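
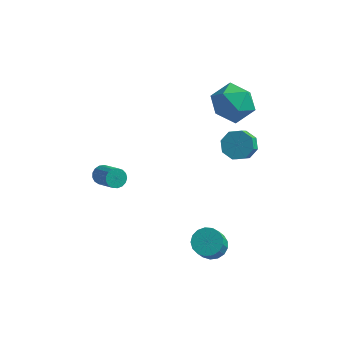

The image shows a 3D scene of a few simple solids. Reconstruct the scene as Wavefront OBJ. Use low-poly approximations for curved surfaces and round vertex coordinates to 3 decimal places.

v 3.157 -2.382 -4.21
v 3.6 -2.932 -4.541
v 3.546 -3.648 -3.421
v 3.103 -3.098 -3.09
v 3.847 -2.702 -4.381
v 3.793 -3.418 -3.262
v 3.936 -2.399 -4.183
v 3.883 -3.115 -3.064
v 3.847 -2.091 -3.991
v 3.793 -2.808 -2.871
v 3.599 -1.851 -3.849
v 3.546 -2.567 -2.729
v 3.25 -1.732 -3.789
v 3.197 -2.448 -2.67
v 2.88 -1.762 -3.826
v 2.827 -2.478 -2.707
v 2.573 -1.934 -3.951
v 2.52 -2.65 -2.831
v 2.4 -2.208 -4.135
v 2.346 -2.925 -3.016
v 2.4 -2.523 -4.336
v 2.347 -3.239 -3.217
v 2.574 -2.805 -4.508
v 2.52 -3.521 -3.389
v 2.881 -2.99 -4.612
v 2.827 -3.707 -3.493
v 3.251 -3.036 -4.624
v 3.197 -3.752 -3.504
v 3.193 2.936 -1.607
v 3.733 2.46 -2.039
v 3.688 1.708 -1.265
v 3.147 2.184 -0.833
v 4.029 2.861 -1.632
v 3.984 2.108 -0.858
v 3.834 3.305 -1.21
v 3.789 2.553 -0.437
v 3.264 3.534 -1.021
v 3.219 2.781 -0.247
v 2.652 3.412 -1.175
v 2.607 2.66 -0.401
v 2.356 3.012 -1.582
v 2.311 2.259 -0.808
v 2.551 2.567 -2.003
v 2.506 1.815 -1.23
v 3.121 2.339 -2.193
v 3.076 1.586 -1.419
v 1.724 2.436 2.509
v 2.5 3.132 3.102
v 3.2 1.568 1.598
v 3.976 2.264 2.191
v 3.356 1.423 2.778
v 2.444 1.959 3.341
v 3.256 2.741 1.359
v 2.344 3.277 1.922
v 3.446 3.321 2.391
v 3.508 2.506 3.268
v 2.192 2.194 1.432
v 2.254 1.379 2.309
v -1.965 -2.992 0.677
v -1.656 -3.107 0.263
v -0.705 -3.962 1.208
v -1.015 -3.848 1.623
v -1.556 -2.893 0.356
v -0.605 -3.748 1.301
v -1.55 -2.702 0.522
v -0.599 -3.557 1.467
v -1.639 -2.578 0.725
v -0.688 -3.433 1.67
v -1.803 -2.548 0.916
v -0.852 -3.403 1.861
v -2.004 -2.62 1.053
v -1.053 -3.475 1.998
v -2.196 -2.778 1.104
v -1.245 -3.633 2.049
v -2.335 -2.984 1.057
v -1.385 -3.84 2.002
v -2.39 -3.193 0.923
v -1.439 -4.048 1.868
v -2.347 -3.356 0.733
v -1.397 -4.211 1.678
v -2.217 -3.435 0.53
v -1.267 -4.29 1.475
v -2.029 -3.413 0.361
v -1.079 -4.268 1.306
v -1.827 -3.295 0.265
v -0.876 -4.15 1.21
f 2 1 5
f 2 5 3
f 3 5 6
f 3 6 4
f 5 1 7
f 5 7 6
f 6 7 8
f 6 8 4
f 7 1 9
f 7 9 8
f 8 9 10
f 8 10 4
f 9 1 11
f 9 11 10
f 10 11 12
f 10 12 4
f 11 1 13
f 11 13 12
f 12 13 14
f 12 14 4
f 13 1 15
f 13 15 14
f 14 15 16
f 14 16 4
f 15 1 17
f 15 17 16
f 16 17 18
f 16 18 4
f 17 1 19
f 17 19 18
f 18 19 20
f 18 20 4
f 19 1 21
f 19 21 20
f 20 21 22
f 20 22 4
f 21 1 23
f 21 23 22
f 22 23 24
f 22 24 4
f 23 1 25
f 23 25 24
f 24 25 26
f 24 26 4
f 25 1 27
f 25 27 26
f 26 27 28
f 26 28 4
f 27 1 2
f 27 2 28
f 28 2 3
f 28 3 4
f 30 29 33
f 30 33 31
f 31 33 34
f 31 34 32
f 33 29 35
f 33 35 34
f 34 35 36
f 34 36 32
f 35 29 37
f 35 37 36
f 36 37 38
f 36 38 32
f 37 29 39
f 37 39 38
f 38 39 40
f 38 40 32
f 39 29 41
f 39 41 40
f 40 41 42
f 40 42 32
f 41 29 43
f 41 43 42
f 42 43 44
f 42 44 32
f 43 29 45
f 43 45 44
f 44 45 46
f 44 46 32
f 45 29 30
f 45 30 46
f 46 30 31
f 46 31 32
f 47 58 52
f 47 52 48
f 47 48 54
f 47 54 57
f 47 57 58
f 48 52 56
f 52 58 51
f 58 57 49
f 57 54 53
f 54 48 55
f 50 56 51
f 50 51 49
f 50 49 53
f 50 53 55
f 50 55 56
f 51 56 52
f 49 51 58
f 53 49 57
f 55 53 54
f 56 55 48
f 60 59 63
f 60 63 61
f 61 63 64
f 61 64 62
f 63 59 65
f 63 65 64
f 64 65 66
f 64 66 62
f 65 59 67
f 65 67 66
f 66 67 68
f 66 68 62
f 67 59 69
f 67 69 68
f 68 69 70
f 68 70 62
f 69 59 71
f 69 71 70
f 70 71 72
f 70 72 62
f 71 59 73
f 71 73 72
f 72 73 74
f 72 74 62
f 73 59 75
f 73 75 74
f 74 75 76
f 74 76 62
f 75 59 77
f 75 77 76
f 76 77 78
f 76 78 62
f 77 59 79
f 77 79 78
f 78 79 80
f 78 80 62
f 79 59 81
f 79 81 80
f 80 81 82
f 80 82 62
f 81 59 83
f 81 83 82
f 82 83 84
f 82 84 62
f 83 59 85
f 83 85 84
f 84 85 86
f 84 86 62
f 85 59 60
f 85 60 86
f 86 60 61
f 86 61 62



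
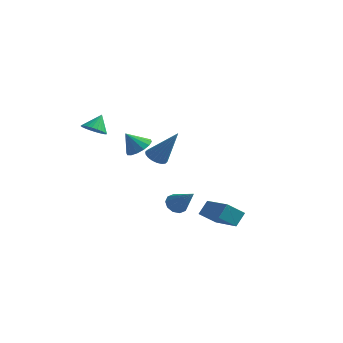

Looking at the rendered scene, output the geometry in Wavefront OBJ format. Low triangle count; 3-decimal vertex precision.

v -0.848 -0.745 -0.642
v -0.488 -0.279 -0.918
v 0.288 -0.555 1.162
v -0.704 -0.131 -0.797
v -0.949 -0.103 -0.646
v -1.174 -0.203 -0.494
v -1.334 -0.411 -0.371
v -1.398 -0.684 -0.302
v -1.353 -0.97 -0.3
v -1.208 -1.211 -0.366
v -0.991 -1.36 -0.487
v -0.746 -1.387 -0.638
v -0.521 -1.287 -0.79
v -0.361 -1.08 -0.913
v -0.297 -0.806 -0.982
v -0.342 -0.521 -0.984
v 3.979 -3.491 -2.695
v 4.15 -2.877 -2.018
v 2.347 -2.371 -3.301
v 2.518 -1.757 -2.624
v 4.642 -2.903 -3.396
v 4.813 -2.289 -2.719
v 3.01 -1.783 -4.002
v 3.181 -1.169 -3.325
v 0.24 -0.624 -3.816
v 0.709 -0.544 -4.259
v 1.48 -1.176 -2.604
v 0.667 -0.199 -4.059
v 0.462 -0.015 -3.766
v 0.172 -0.065 -3.493
v -0.092 -0.328 -3.342
v -0.229 -0.704 -3.373
v -0.187 -1.05 -3.573
v 0.018 -1.233 -3.866
v 0.308 -1.184 -4.14
v 0.572 -0.921 -4.29
v -2.467 0.43 -0.761
v -1.841 0.643 -0.31
v -3.073 0.09 0.241
v -2.075 0.984 -0.336
v -2.414 1.176 -0.476
v -2.767 1.168 -0.692
v -3.04 0.963 -0.927
v -3.159 0.615 -1.117
v -3.092 0.217 -1.212
v -2.858 -0.123 -1.186
v -2.519 -0.316 -1.046
v -2.166 -0.308 -0.83
v -1.893 -0.103 -0.595
v -1.775 0.245 -0.405
v -2.844 -3.56 1.937
v -2.392 -4.009 2.226
v -2.736 -2.92 2.763
v -2.224 -3.851 2.081
v -2.15 -3.647 1.914
v -2.182 -3.431 1.75
v -2.315 -3.234 1.615
v -2.528 -3.087 1.529
v -2.79 -3.011 1.505
v -3.059 -3.019 1.547
v -3.296 -3.11 1.648
v -3.465 -3.269 1.794
v -3.539 -3.472 1.961
v -3.507 -3.688 2.124
v -3.374 -3.885 2.259
v -3.161 -4.033 2.345
v -2.899 -4.108 2.369
v -2.629 -4.1 2.327
f 2 1 4
f 2 4 3
f 4 1 5
f 4 5 3
f 5 1 6
f 5 6 3
f 6 1 7
f 6 7 3
f 7 1 8
f 7 8 3
f 8 1 9
f 8 9 3
f 9 1 10
f 9 10 3
f 10 1 11
f 10 11 3
f 11 1 12
f 11 12 3
f 12 1 13
f 12 13 3
f 13 1 14
f 13 14 3
f 14 1 15
f 14 15 3
f 15 1 16
f 15 16 3
f 16 1 2
f 16 2 3
f 18 20 17
f 21 18 17
f 17 20 19
f 19 21 17
f 18 24 20
f 22 18 21
f 22 24 18
f 20 24 19
f 23 21 19
f 19 24 23
f 23 22 21
f 24 22 23
f 26 25 28
f 26 28 27
f 28 25 29
f 28 29 27
f 29 25 30
f 29 30 27
f 30 25 31
f 30 31 27
f 31 25 32
f 31 32 27
f 32 25 33
f 32 33 27
f 33 25 34
f 33 34 27
f 34 25 35
f 34 35 27
f 35 25 36
f 35 36 27
f 36 25 26
f 36 26 27
f 38 37 40
f 38 40 39
f 40 37 41
f 40 41 39
f 41 37 42
f 41 42 39
f 42 37 43
f 42 43 39
f 43 37 44
f 43 44 39
f 44 37 45
f 44 45 39
f 45 37 46
f 45 46 39
f 46 37 47
f 46 47 39
f 47 37 48
f 47 48 39
f 48 37 49
f 48 49 39
f 49 37 50
f 49 50 39
f 50 37 38
f 50 38 39
f 52 51 54
f 52 54 53
f 54 51 55
f 54 55 53
f 55 51 56
f 55 56 53
f 56 51 57
f 56 57 53
f 57 51 58
f 57 58 53
f 58 51 59
f 58 59 53
f 59 51 60
f 59 60 53
f 60 51 61
f 60 61 53
f 61 51 62
f 61 62 53
f 62 51 63
f 62 63 53
f 63 51 64
f 63 64 53
f 64 51 65
f 64 65 53
f 65 51 66
f 65 66 53
f 66 51 67
f 66 67 53
f 67 51 68
f 67 68 53
f 68 51 52
f 68 52 53



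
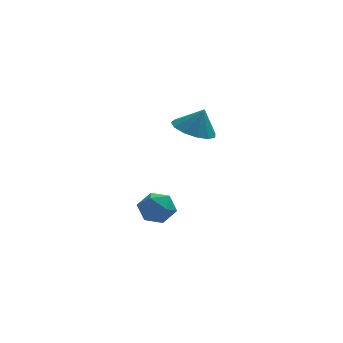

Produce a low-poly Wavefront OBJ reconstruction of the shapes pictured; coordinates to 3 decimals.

v -4.287 0.799 -3.583
v -3.792 1.443 -4.027
v -3.068 -0.063 -3.473
v -2.573 0.581 -3.917
v -2.885 0.745 -3.061
v -3.638 1.278 -3.129
v -3.222 0.102 -4.371
v -3.975 0.635 -4.439
v -3.133 1.012 -4.513
v -2.925 1.41 -3.704
v -3.935 -0.03 -3.796
v -3.727 0.368 -2.987
v -1.966 -0.359 1.423
v -1.106 -0.758 1.073
v -1.514 -0.381 2.557
v -1.039 -0.193 1.057
v -1.266 0.319 1.158
v -1.716 0.616 1.342
v -2.244 0.603 1.553
v -2.685 0.284 1.722
v -2.896 -0.238 1.797
v -2.813 -0.8 1.753
v -2.46 -1.221 1.604
v -1.951 -1.369 1.398
v -1.446 -1.196 1.2
f 1 12 6
f 1 6 2
f 1 2 8
f 1 8 11
f 1 11 12
f 2 6 10
f 6 12 5
f 12 11 3
f 11 8 7
f 8 2 9
f 4 10 5
f 4 5 3
f 4 3 7
f 4 7 9
f 4 9 10
f 5 10 6
f 3 5 12
f 7 3 11
f 9 7 8
f 10 9 2
f 14 13 16
f 14 16 15
f 16 13 17
f 16 17 15
f 17 13 18
f 17 18 15
f 18 13 19
f 18 19 15
f 19 13 20
f 19 20 15
f 20 13 21
f 20 21 15
f 21 13 22
f 21 22 15
f 22 13 23
f 22 23 15
f 23 13 24
f 23 24 15
f 24 13 25
f 24 25 15
f 25 13 14
f 25 14 15



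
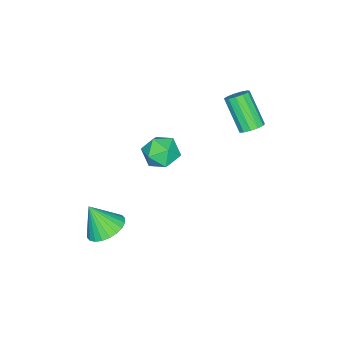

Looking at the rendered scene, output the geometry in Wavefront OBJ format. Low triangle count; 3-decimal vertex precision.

v -2.741 3.398 1.101
v -2.111 3.297 1.268
v -2.708 2.142 2.826
v -3.339 2.242 2.659
v -2.221 3.602 1.451
v -2.818 2.446 3.01
v -2.496 3.841 1.523
v -3.093 2.686 3.082
v -2.849 3.94 1.461
v -3.446 2.784 3.02
v -3.168 3.867 1.285
v -3.765 2.711 2.843
v -3.351 3.644 1.05
v -3.949 2.489 2.608
v -3.341 3.344 0.831
v -3.939 2.188 2.39
v -3.141 3.06 0.698
v -3.738 1.905 2.256
v -2.813 2.884 0.692
v -3.411 1.729 2.251
v -2.463 2.871 0.817
v -3.06 1.715 2.375
v -2.201 3.025 1.031
v -2.798 1.869 2.59
v 3.005 -1.395 -4.163
v 4.06 -1.367 -4.267
v 3.175 -2.225 -2.677
v 3.99 -1.015 -4.062
v 3.77 -0.72 -3.873
v 3.434 -0.529 -3.727
v 3.032 -0.469 -3.648
v 2.627 -0.55 -3.647
v 2.279 -0.759 -3.724
v 2.042 -1.066 -3.869
v 1.951 -1.422 -4.058
v 2.021 -1.774 -4.263
v 2.241 -2.069 -4.453
v 2.577 -2.261 -4.598
v 2.978 -2.321 -4.677
v 3.384 -2.24 -4.678
v 3.732 -2.03 -4.601
v 3.969 -1.724 -4.456
v 0.733 1.025 2.199
v 1.107 1.659 1.508
v 1.653 -0.179 1.592
v 2.027 0.455 0.901
v 2.267 0.571 1.875
v 1.698 1.315 2.25
v 1.062 0.165 0.85
v 0.493 0.909 1.225
v 1.31 1.127 0.674
v 2.055 1.378 1.307
v 0.705 0.102 1.793
v 1.45 0.353 2.426
f 2 1 5
f 2 5 3
f 3 5 6
f 3 6 4
f 5 1 7
f 5 7 6
f 6 7 8
f 6 8 4
f 7 1 9
f 7 9 8
f 8 9 10
f 8 10 4
f 9 1 11
f 9 11 10
f 10 11 12
f 10 12 4
f 11 1 13
f 11 13 12
f 12 13 14
f 12 14 4
f 13 1 15
f 13 15 14
f 14 15 16
f 14 16 4
f 15 1 17
f 15 17 16
f 16 17 18
f 16 18 4
f 17 1 19
f 17 19 18
f 18 19 20
f 18 20 4
f 19 1 21
f 19 21 20
f 20 21 22
f 20 22 4
f 21 1 23
f 21 23 22
f 22 23 24
f 22 24 4
f 23 1 2
f 23 2 24
f 24 2 3
f 24 3 4
f 26 25 28
f 26 28 27
f 28 25 29
f 28 29 27
f 29 25 30
f 29 30 27
f 30 25 31
f 30 31 27
f 31 25 32
f 31 32 27
f 32 25 33
f 32 33 27
f 33 25 34
f 33 34 27
f 34 25 35
f 34 35 27
f 35 25 36
f 35 36 27
f 36 25 37
f 36 37 27
f 37 25 38
f 37 38 27
f 38 25 39
f 38 39 27
f 39 25 40
f 39 40 27
f 40 25 41
f 40 41 27
f 41 25 42
f 41 42 27
f 42 25 26
f 42 26 27
f 43 54 48
f 43 48 44
f 43 44 50
f 43 50 53
f 43 53 54
f 44 48 52
f 48 54 47
f 54 53 45
f 53 50 49
f 50 44 51
f 46 52 47
f 46 47 45
f 46 45 49
f 46 49 51
f 46 51 52
f 47 52 48
f 45 47 54
f 49 45 53
f 51 49 50
f 52 51 44



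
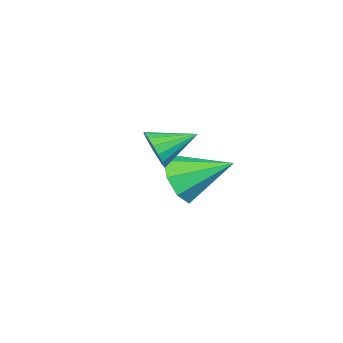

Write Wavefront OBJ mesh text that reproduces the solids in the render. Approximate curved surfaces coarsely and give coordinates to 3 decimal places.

v -1.133 -1.777 -1.728
v -0.752 -2.141 -0.82
v -1.687 -0.123 -0.832
v -0.204 -1.729 -1.24
v -0.201 -1.346 -1.946
v -0.743 -1.214 -2.524
v -1.514 -1.412 -2.636
v -2.061 -1.824 -2.216
v -2.065 -2.207 -1.509
v -1.523 -2.339 -0.931
v 2.558 -0.536 1.392
v 2.932 -0.519 2.041
v 1.622 0.416 1.908
v 3.087 -0.261 1.846
v 3.121 -0.066 1.547
v 3.026 0.022 1.212
v 2.823 -0.018 0.919
v 2.56 -0.176 0.734
v 2.296 -0.417 0.699
v 2.092 -0.685 0.824
v 1.994 -0.919 1.078
v 2.026 -1.065 1.405
v 2.18 -1.089 1.728
v 2.42 -0.987 1.975
v 2.691 -0.781 2.088
f 2 1 4
f 2 4 3
f 4 1 5
f 4 5 3
f 5 1 6
f 5 6 3
f 6 1 7
f 6 7 3
f 7 1 8
f 7 8 3
f 8 1 9
f 8 9 3
f 9 1 10
f 9 10 3
f 10 1 2
f 10 2 3
f 12 11 14
f 12 14 13
f 14 11 15
f 14 15 13
f 15 11 16
f 15 16 13
f 16 11 17
f 16 17 13
f 17 11 18
f 17 18 13
f 18 11 19
f 18 19 13
f 19 11 20
f 19 20 13
f 20 11 21
f 20 21 13
f 21 11 22
f 21 22 13
f 22 11 23
f 22 23 13
f 23 11 24
f 23 24 13
f 24 11 25
f 24 25 13
f 25 11 12
f 25 12 13



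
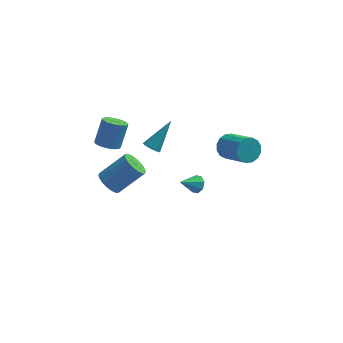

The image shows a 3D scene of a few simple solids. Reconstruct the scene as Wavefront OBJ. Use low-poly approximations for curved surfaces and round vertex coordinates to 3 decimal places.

v -1.599 2.6 1.814
v -1.12 2.339 1.688
v -0.621 3.68 3.286
v -1.155 2.657 1.478
v -1.398 2.949 1.425
v -1.735 3.077 1.555
v -2.008 2.982 1.806
v -2.09 2.709 2.061
v -1.942 2.384 2.201
v -1.633 2.161 2.16
v -1.308 2.143 1.957
v 1.067 0.426 0.855
v 1.284 0.669 1.347
v 0.193 -0.146 1.525
v 0.968 0.925 1.153
v 0.709 0.889 0.784
v 0.66 0.582 0.458
v 0.85 0.182 0.364
v 1.166 -0.074 0.558
v 1.425 -0.038 0.927
v 1.474 0.269 1.253
v 2.565 3.644 1.322
v 3.055 3.651 0.652
v 4.244 2.442 1.508
v 3.755 2.436 2.178
v 3.201 3.971 0.899
v 4.39 2.762 1.756
v 3.177 4.202 1.26
v 4.366 2.993 2.116
v 2.989 4.285 1.638
v 4.178 3.076 2.494
v 2.687 4.196 1.93
v 3.877 2.987 2.787
v 2.353 3.959 2.06
v 3.543 2.75 2.917
v 2.076 3.638 1.992
v 3.265 2.429 2.848
v 1.93 3.318 1.744
v 3.119 2.109 2.601
v 1.954 3.087 1.384
v 3.143 1.878 2.24
v 2.142 3.004 1.006
v 3.331 1.795 1.862
v 2.443 3.093 0.713
v 3.633 1.884 1.57
v 2.777 3.33 0.583
v 3.967 2.121 1.44
v -4.082 2.936 1.547
v -3.679 2.339 1.758
v -3.316 3.087 3.183
v -3.718 3.684 2.973
v -3.428 2.569 1.573
v -3.065 3.318 2.998
v -3.351 2.898 1.381
v -2.988 3.646 2.806
v -3.47 3.237 1.234
v -3.107 3.985 2.659
v -3.753 3.495 1.17
v -3.39 4.243 2.595
v -4.124 3.603 1.208
v -3.761 4.351 2.633
v -4.484 3.533 1.337
v -4.121 4.281 2.762
v -4.735 3.302 1.522
v -4.372 4.051 2.947
v -4.812 2.974 1.714
v -4.449 3.722 3.139
v -4.693 2.635 1.861
v -4.33 3.383 3.286
v -4.41 2.377 1.925
v -4.047 3.125 3.35
v -4.039 2.269 1.887
v -3.676 3.017 3.312
v -3.981 2.373 -1.375
v -3.489 2.622 -2.009
v -2.067 3.196 -0.679
v -2.559 2.947 -0.045
v -3.687 2.93 -1.93
v -2.264 3.503 -0.601
v -3.942 3.127 -1.742
v -2.519 3.701 -0.413
v -4.205 3.176 -1.481
v -2.783 3.749 -0.152
v -4.424 3.065 -1.199
v -3.001 3.639 0.13
v -4.556 2.817 -0.952
v -3.133 3.391 0.377
v -4.573 2.482 -0.788
v -3.15 3.055 0.541
v -4.473 2.124 -0.741
v -3.051 2.698 0.589
v -4.276 1.817 -0.819
v -2.853 2.39 0.51
v -4.021 1.619 -1.007
v -2.598 2.193 0.322
v -3.757 1.571 -1.268
v -2.335 2.144 0.061
v -3.539 1.681 -1.55
v -2.116 2.255 -0.221
v -3.407 1.929 -1.797
v -1.984 2.503 -0.468
v -3.39 2.265 -1.961
v -1.967 2.838 -0.632
f 2 1 4
f 2 4 3
f 4 1 5
f 4 5 3
f 5 1 6
f 5 6 3
f 6 1 7
f 6 7 3
f 7 1 8
f 7 8 3
f 8 1 9
f 8 9 3
f 9 1 10
f 9 10 3
f 10 1 11
f 10 11 3
f 11 1 2
f 11 2 3
f 13 12 15
f 13 15 14
f 15 12 16
f 15 16 14
f 16 12 17
f 16 17 14
f 17 12 18
f 17 18 14
f 18 12 19
f 18 19 14
f 19 12 20
f 19 20 14
f 20 12 21
f 20 21 14
f 21 12 13
f 21 13 14
f 23 22 26
f 23 26 24
f 24 26 27
f 24 27 25
f 26 22 28
f 26 28 27
f 27 28 29
f 27 29 25
f 28 22 30
f 28 30 29
f 29 30 31
f 29 31 25
f 30 22 32
f 30 32 31
f 31 32 33
f 31 33 25
f 32 22 34
f 32 34 33
f 33 34 35
f 33 35 25
f 34 22 36
f 34 36 35
f 35 36 37
f 35 37 25
f 36 22 38
f 36 38 37
f 37 38 39
f 37 39 25
f 38 22 40
f 38 40 39
f 39 40 41
f 39 41 25
f 40 22 42
f 40 42 41
f 41 42 43
f 41 43 25
f 42 22 44
f 42 44 43
f 43 44 45
f 43 45 25
f 44 22 46
f 44 46 45
f 45 46 47
f 45 47 25
f 46 22 23
f 46 23 47
f 47 23 24
f 47 24 25
f 49 48 52
f 49 52 50
f 50 52 53
f 50 53 51
f 52 48 54
f 52 54 53
f 53 54 55
f 53 55 51
f 54 48 56
f 54 56 55
f 55 56 57
f 55 57 51
f 56 48 58
f 56 58 57
f 57 58 59
f 57 59 51
f 58 48 60
f 58 60 59
f 59 60 61
f 59 61 51
f 60 48 62
f 60 62 61
f 61 62 63
f 61 63 51
f 62 48 64
f 62 64 63
f 63 64 65
f 63 65 51
f 64 48 66
f 64 66 65
f 65 66 67
f 65 67 51
f 66 48 68
f 66 68 67
f 67 68 69
f 67 69 51
f 68 48 70
f 68 70 69
f 69 70 71
f 69 71 51
f 70 48 72
f 70 72 71
f 71 72 73
f 71 73 51
f 72 48 49
f 72 49 73
f 73 49 50
f 73 50 51
f 75 74 78
f 75 78 76
f 76 78 79
f 76 79 77
f 78 74 80
f 78 80 79
f 79 80 81
f 79 81 77
f 80 74 82
f 80 82 81
f 81 82 83
f 81 83 77
f 82 74 84
f 82 84 83
f 83 84 85
f 83 85 77
f 84 74 86
f 84 86 85
f 85 86 87
f 85 87 77
f 86 74 88
f 86 88 87
f 87 88 89
f 87 89 77
f 88 74 90
f 88 90 89
f 89 90 91
f 89 91 77
f 90 74 92
f 90 92 91
f 91 92 93
f 91 93 77
f 92 74 94
f 92 94 93
f 93 94 95
f 93 95 77
f 94 74 96
f 94 96 95
f 95 96 97
f 95 97 77
f 96 74 98
f 96 98 97
f 97 98 99
f 97 99 77
f 98 74 100
f 98 100 99
f 99 100 101
f 99 101 77
f 100 74 102
f 100 102 101
f 101 102 103
f 101 103 77
f 102 74 75
f 102 75 103
f 103 75 76
f 103 76 77



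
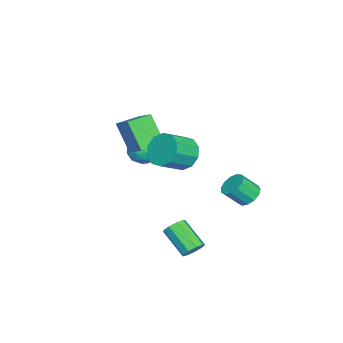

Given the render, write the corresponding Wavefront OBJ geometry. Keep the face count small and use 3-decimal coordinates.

v -3.07 2.24 -2.85
v -2.465 2.015 -3.306
v -2.045 1.196 -2.346
v -2.65 1.42 -1.89
v -2.321 2.365 -3.07
v -1.902 1.545 -2.11
v -2.416 2.675 -2.765
v -1.996 1.855 -1.805
v -2.718 2.846 -2.486
v -2.298 2.027 -1.526
v -3.131 2.825 -2.323
v -2.712 2.006 -1.363
v -3.526 2.618 -2.328
v -3.106 1.799 -1.368
v -3.775 2.291 -2.498
v -3.355 1.472 -1.538
v -3.801 1.948 -2.78
v -3.381 1.129 -1.82
v -3.594 1.697 -3.084
v -3.175 0.878 -2.124
v -3.221 1.618 -3.314
v -2.802 0.799 -2.354
v -2.8 1.737 -3.397
v -2.381 0.918 -2.437
v 0.561 -1.902 2.319
v 0.014 -2.766 3.92
v 2 -0.829 3.389
v 1.453 -1.693 4.991
v 1.407 -2.827 2.109
v 0.86 -3.691 3.711
v 2.846 -1.754 3.18
v 2.299 -2.618 4.781
v 4.004 1.212 -2.729
v 4.577 1.117 -2.436
v 3.829 -0.086 -1.359
v 3.256 0.008 -1.651
v 4.352 1.441 -2.23
v 3.604 0.238 -1.153
v 3.965 1.658 -2.258
v 3.217 0.455 -1.18
v 3.596 1.665 -2.505
v 2.848 0.462 -1.428
v 3.418 1.461 -2.858
v 2.669 0.258 -1.78
v 3.514 1.139 -3.15
v 2.766 -0.064 -2.072
v 3.84 0.852 -3.245
v 3.091 -0.351 -2.167
v 4.242 0.733 -3.098
v 3.494 -0.47 -2.021
v 4.533 0.838 -2.779
v 3.785 -0.366 -1.701
v -3.684 -3.211 0.072
v -3.203 -2.619 -0.488
v -2.517 -4.201 0.028
v -2.036 -3.609 -0.532
v -2.193 -3.382 0.374
v -2.914 -2.77 0.4
v -2.806 -4.05 -0.86
v -3.527 -3.438 -0.834
v -2.66 -3.138 -1.064
v -2.281 -2.725 -0.302
v -3.439 -4.095 -0.158
v -3.06 -3.682 0.604
v -3.546 -2.828 -0.205
v -2.174 -3.992 -0.255
v -2.266 -3.858 0.277
v -1.983 -3.51 -0.052
v -3.376 -2.917 0.318
v -3.093 -2.569 -0.011
v -2.5 -3.017 0.495
v -2.627 -4.251 -0.449
v -2.344 -3.903 -0.778
v -3.737 -3.31 -0.408
v -3.454 -2.962 -0.737
v -3.22 -3.803 -0.955
v -2.944 -2.785 -0.872
v -2.258 -3.367 -0.898
v -2.71 -3.626 -1.091
v -3.134 -3.267 -1.075
v -2.721 -2.542 -0.424
v -2.035 -3.124 -0.449
v -2.128 -2.99 0.083
v -2.552 -2.631 0.098
v -2.402 -2.847 -0.762
v -3.685 -3.696 -0.011
v -2.999 -4.278 -0.036
v -3.168 -4.189 -0.558
v -3.592 -3.83 -0.543
v -3.462 -3.453 0.438
v -2.776 -4.035 0.412
v -2.586 -3.553 0.615
v -3.01 -3.194 0.631
v -3.318 -3.973 0.302
v 2.267 0.214 2.971
v 2.588 -0.191 2.092
v 3.673 -0.979 2.849
v 3.353 -0.574 3.729
v 2.908 0.343 2.188
v 3.993 -0.445 2.946
v 2.984 0.828 2.584
v 4.069 0.04 3.341
v 2.786 1.078 3.127
v 3.871 0.291 3.885
v 2.39 0.998 3.611
v 3.475 0.211 4.369
v 1.947 0.619 3.851
v 3.032 -0.169 4.608
v 1.627 0.085 3.754
v 2.712 -0.703 4.512
v 1.551 -0.4 3.359
v 2.636 -1.188 4.116
v 1.749 -0.651 2.815
v 2.834 -1.438 3.573
v 2.145 -0.571 2.331
v 3.23 -1.358 3.089
f 2 1 5
f 2 5 3
f 3 5 6
f 3 6 4
f 5 1 7
f 5 7 6
f 6 7 8
f 6 8 4
f 7 1 9
f 7 9 8
f 8 9 10
f 8 10 4
f 9 1 11
f 9 11 10
f 10 11 12
f 10 12 4
f 11 1 13
f 11 13 12
f 12 13 14
f 12 14 4
f 13 1 15
f 13 15 14
f 14 15 16
f 14 16 4
f 15 1 17
f 15 17 16
f 16 17 18
f 16 18 4
f 17 1 19
f 17 19 18
f 18 19 20
f 18 20 4
f 19 1 21
f 19 21 20
f 20 21 22
f 20 22 4
f 21 1 23
f 21 23 22
f 22 23 24
f 22 24 4
f 23 1 2
f 23 2 24
f 24 2 3
f 24 3 4
f 26 28 25
f 29 26 25
f 25 28 27
f 27 29 25
f 26 32 28
f 30 26 29
f 30 32 26
f 28 32 27
f 31 29 27
f 27 32 31
f 31 30 29
f 32 30 31
f 34 33 37
f 34 37 35
f 35 37 38
f 35 38 36
f 37 33 39
f 37 39 38
f 38 39 40
f 38 40 36
f 39 33 41
f 39 41 40
f 40 41 42
f 40 42 36
f 41 33 43
f 41 43 42
f 42 43 44
f 42 44 36
f 43 33 45
f 43 45 44
f 44 45 46
f 44 46 36
f 45 33 47
f 45 47 46
f 46 47 48
f 46 48 36
f 47 33 49
f 47 49 48
f 48 49 50
f 48 50 36
f 49 33 51
f 49 51 50
f 50 51 52
f 50 52 36
f 51 33 34
f 51 34 52
f 52 34 35
f 52 35 36
f 53 90 69
f 90 64 93
f 69 93 58
f 90 93 69
f 53 69 65
f 69 58 70
f 65 70 54
f 69 70 65
f 53 65 74
f 65 54 75
f 74 75 60
f 65 75 74
f 53 74 86
f 74 60 89
f 86 89 63
f 74 89 86
f 53 86 90
f 86 63 94
f 90 94 64
f 86 94 90
f 54 70 81
f 70 58 84
f 81 84 62
f 70 84 81
f 58 93 71
f 93 64 92
f 71 92 57
f 93 92 71
f 64 94 91
f 94 63 87
f 91 87 55
f 94 87 91
f 63 89 88
f 89 60 76
f 88 76 59
f 89 76 88
f 60 75 80
f 75 54 77
f 80 77 61
f 75 77 80
f 56 82 68
f 82 62 83
f 68 83 57
f 82 83 68
f 56 68 66
f 68 57 67
f 66 67 55
f 68 67 66
f 56 66 73
f 66 55 72
f 73 72 59
f 66 72 73
f 56 73 78
f 73 59 79
f 78 79 61
f 73 79 78
f 56 78 82
f 78 61 85
f 82 85 62
f 78 85 82
f 57 83 71
f 83 62 84
f 71 84 58
f 83 84 71
f 55 67 91
f 67 57 92
f 91 92 64
f 67 92 91
f 59 72 88
f 72 55 87
f 88 87 63
f 72 87 88
f 61 79 80
f 79 59 76
f 80 76 60
f 79 76 80
f 62 85 81
f 85 61 77
f 81 77 54
f 85 77 81
f 96 95 99
f 96 99 97
f 97 99 100
f 97 100 98
f 99 95 101
f 99 101 100
f 100 101 102
f 100 102 98
f 101 95 103
f 101 103 102
f 102 103 104
f 102 104 98
f 103 95 105
f 103 105 104
f 104 105 106
f 104 106 98
f 105 95 107
f 105 107 106
f 106 107 108
f 106 108 98
f 107 95 109
f 107 109 108
f 108 109 110
f 108 110 98
f 109 95 111
f 109 111 110
f 110 111 112
f 110 112 98
f 111 95 113
f 111 113 112
f 112 113 114
f 112 114 98
f 113 95 115
f 113 115 114
f 114 115 116
f 114 116 98
f 115 95 96
f 115 96 116
f 116 96 97
f 116 97 98



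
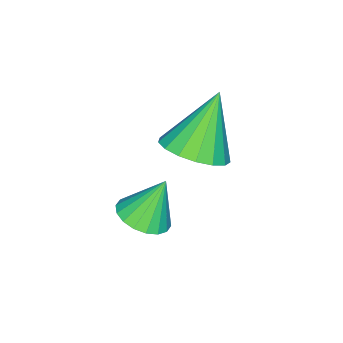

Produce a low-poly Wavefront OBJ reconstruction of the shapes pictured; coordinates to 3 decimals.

v 0.791 -1.369 1.946
v 1.525 -1.769 2.458
v -0.311 -1.331 3.554
v 1.599 -1.308 2.498
v 1.488 -0.86 2.412
v 1.217 -0.529 2.219
v 0.849 -0.391 1.963
v 0.468 -0.476 1.703
v 0.161 -0.766 1.5
v -0.002 -1.194 1.398
v 0.017 -1.662 1.422
v 0.213 -2.063 1.566
v 0.542 -2.305 1.797
v 0.928 -2.332 2.062
v 1.282 -2.139 2.301
v 1.945 -2.165 -0.386
v 2.669 -1.965 -0.144
v 1.415 -1.815 0.906
v 2.545 -1.664 -0.276
v 2.302 -1.462 -0.431
v 1.988 -1.4 -0.576
v 1.666 -1.489 -0.684
v 1.398 -1.712 -0.733
v 1.239 -2.025 -0.713
v 1.22 -2.366 -0.629
v 1.344 -2.667 -0.496
v 1.588 -2.868 -0.342
v 1.901 -2.931 -0.196
v 2.224 -2.842 -0.089
v 2.491 -2.618 -0.04
v 2.65 -2.305 -0.059
f 2 1 4
f 2 4 3
f 4 1 5
f 4 5 3
f 5 1 6
f 5 6 3
f 6 1 7
f 6 7 3
f 7 1 8
f 7 8 3
f 8 1 9
f 8 9 3
f 9 1 10
f 9 10 3
f 10 1 11
f 10 11 3
f 11 1 12
f 11 12 3
f 12 1 13
f 12 13 3
f 13 1 14
f 13 14 3
f 14 1 15
f 14 15 3
f 15 1 2
f 15 2 3
f 17 16 19
f 17 19 18
f 19 16 20
f 19 20 18
f 20 16 21
f 20 21 18
f 21 16 22
f 21 22 18
f 22 16 23
f 22 23 18
f 23 16 24
f 23 24 18
f 24 16 25
f 24 25 18
f 25 16 26
f 25 26 18
f 26 16 27
f 26 27 18
f 27 16 28
f 27 28 18
f 28 16 29
f 28 29 18
f 29 16 30
f 29 30 18
f 30 16 31
f 30 31 18
f 31 16 17
f 31 17 18



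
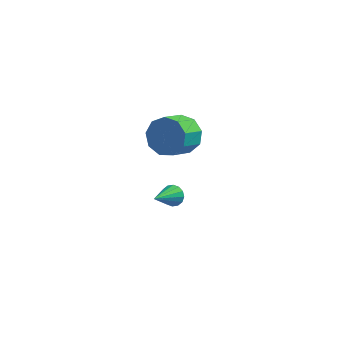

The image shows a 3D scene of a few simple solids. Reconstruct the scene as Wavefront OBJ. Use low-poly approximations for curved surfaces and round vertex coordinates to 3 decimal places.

v -0.229 0.2 -1.654
v 0.12 -0.089 -2.017
v -0.591 -1.18 -0.906
v 0.295 -0.01 -1.786
v 0.331 0.125 -1.521
v 0.216 0.28 -1.29
v -0.018 0.413 -1.158
v -0.308 0.489 -1.158
v -0.578 0.488 -1.291
v -0.753 0.409 -1.521
v -0.788 0.274 -1.787
v -0.674 0.119 -2.017
v -0.44 -0.014 -2.15
v -0.149 -0.09 -2.15
v 0.638 -1.004 3.6
v 1.167 -1.507 2.917
v 0.831 -2.62 3.477
v 0.302 -2.116 4.16
v 1.562 -1.356 3.454
v 1.226 -2.469 4.014
v 1.525 -1.04 4.06
v 1.189 -2.153 4.62
v 1.073 -0.707 4.45
v 0.737 -1.819 5.01
v 0.417 -0.513 4.443
v 0.081 -1.625 5.003
v -0.135 -0.548 4.041
v -0.471 -1.661 4.601
v -0.326 -0.797 3.433
v -0.662 -1.909 3.993
v -0.066 -1.142 2.903
v -0.402 -2.255 3.463
v 0.524 -1.423 2.699
v 0.188 -2.535 3.259
f 2 1 4
f 2 4 3
f 4 1 5
f 4 5 3
f 5 1 6
f 5 6 3
f 6 1 7
f 6 7 3
f 7 1 8
f 7 8 3
f 8 1 9
f 8 9 3
f 9 1 10
f 9 10 3
f 10 1 11
f 10 11 3
f 11 1 12
f 11 12 3
f 12 1 13
f 12 13 3
f 13 1 14
f 13 14 3
f 14 1 2
f 14 2 3
f 16 15 19
f 16 19 17
f 17 19 20
f 17 20 18
f 19 15 21
f 19 21 20
f 20 21 22
f 20 22 18
f 21 15 23
f 21 23 22
f 22 23 24
f 22 24 18
f 23 15 25
f 23 25 24
f 24 25 26
f 24 26 18
f 25 15 27
f 25 27 26
f 26 27 28
f 26 28 18
f 27 15 29
f 27 29 28
f 28 29 30
f 28 30 18
f 29 15 31
f 29 31 30
f 30 31 32
f 30 32 18
f 31 15 33
f 31 33 32
f 32 33 34
f 32 34 18
f 33 15 16
f 33 16 34
f 34 16 17
f 34 17 18



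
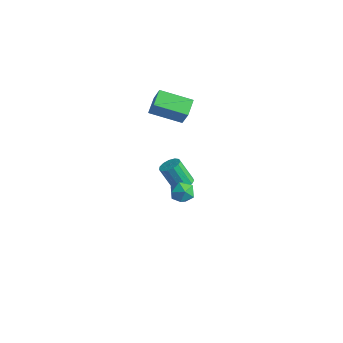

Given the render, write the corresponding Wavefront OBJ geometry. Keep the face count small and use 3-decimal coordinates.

v -3.065 2.143 -0.902
v -4.303 0.976 -0.316
v -3.61 2.935 -0.479
v -4.849 1.767 0.107
v -2.451 2.013 0.133
v -3.69 0.845 0.719
v -2.997 2.804 0.556
v -4.235 1.637 1.142
v 2.241 -2.089 0.22
v 2.715 -1.936 -0.217
v 2.585 -3.104 0.237
v 3.059 -2.951 -0.2
v 3.089 -2.714 0.418
v 2.876 -2.087 0.408
v 2.424 -2.953 -0.388
v 2.211 -2.326 -0.398
v 2.828 -2.47 -0.592
v 3.239 -2.322 -0.094
v 2.061 -2.718 0.114
v 2.472 -2.57 0.612
v -1.736 1.144 -4.264
v -1.406 1.548 -3.989
v -1.994 1.141 -2.682
v -2.324 0.736 -2.956
v -1.691 1.699 -4.07
v -2.278 1.292 -2.763
v -1.99 1.674 -4.213
v -2.578 1.266 -2.905
v -2.209 1.48 -4.371
v -2.796 1.073 -3.064
v -2.277 1.18 -4.496
v -2.865 0.772 -3.189
v -2.174 0.868 -4.547
v -2.762 0.46 -3.239
v -1.932 0.643 -4.508
v -2.52 0.236 -3.2
v -1.628 0.578 -4.391
v -2.215 0.171 -3.084
v -1.358 0.692 -4.234
v -1.945 0.285 -2.927
v -1.208 0.95 -4.087
v -1.796 0.542 -2.779
v -1.226 1.269 -3.995
v -1.814 0.861 -2.688
f 2 4 1
f 5 2 1
f 1 4 3
f 3 5 1
f 2 8 4
f 6 2 5
f 6 8 2
f 4 8 3
f 7 5 3
f 3 8 7
f 7 6 5
f 8 6 7
f 9 20 14
f 9 14 10
f 9 10 16
f 9 16 19
f 9 19 20
f 10 14 18
f 14 20 13
f 20 19 11
f 19 16 15
f 16 10 17
f 12 18 13
f 12 13 11
f 12 11 15
f 12 15 17
f 12 17 18
f 13 18 14
f 11 13 20
f 15 11 19
f 17 15 16
f 18 17 10
f 22 21 25
f 22 25 23
f 23 25 26
f 23 26 24
f 25 21 27
f 25 27 26
f 26 27 28
f 26 28 24
f 27 21 29
f 27 29 28
f 28 29 30
f 28 30 24
f 29 21 31
f 29 31 30
f 30 31 32
f 30 32 24
f 31 21 33
f 31 33 32
f 32 33 34
f 32 34 24
f 33 21 35
f 33 35 34
f 34 35 36
f 34 36 24
f 35 21 37
f 35 37 36
f 36 37 38
f 36 38 24
f 37 21 39
f 37 39 38
f 38 39 40
f 38 40 24
f 39 21 41
f 39 41 40
f 40 41 42
f 40 42 24
f 41 21 43
f 41 43 42
f 42 43 44
f 42 44 24
f 43 21 22
f 43 22 44
f 44 22 23
f 44 23 24



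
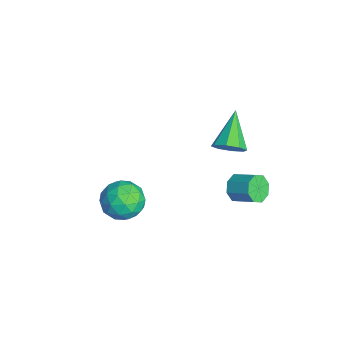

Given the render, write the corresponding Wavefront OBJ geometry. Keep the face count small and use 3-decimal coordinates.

v 2.67 -2.74 -0.274
v 3.204 -2.205 -1.035
v 4.096 -2.755 0.715
v 4.63 -2.22 -0.046
v 3.849 -1.733 0.505
v 2.968 -1.723 -0.106
v 4.332 -3.237 -0.214
v 3.451 -3.227 -0.825
v 4.231 -2.512 -0.998
v 3.932 -1.582 -0.554
v 3.368 -3.378 0.234
v 3.069 -2.448 0.678
v 2.812 -2.471 -0.741
v 4.488 -2.489 0.421
v 4.029 -2.203 0.745
v 4.343 -1.888 0.298
v 2.673 -2.188 -0.195
v 2.987 -1.874 -0.643
v 3.366 -1.596 0.263
v 4.313 -3.086 0.323
v 4.627 -2.772 -0.125
v 2.957 -3.072 -0.618
v 3.271 -2.757 -1.065
v 3.934 -3.364 -0.583
v 3.729 -2.337 -1.167
v 4.567 -2.346 -0.586
v 4.392 -2.943 -0.684
v 3.874 -2.938 -1.043
v 3.554 -1.791 -0.906
v 4.392 -1.8 -0.324
v 3.933 -1.513 -0
v 3.415 -1.508 -0.36
v 4.157 -1.971 -0.884
v 2.908 -3.16 0.004
v 3.746 -3.169 0.586
v 3.885 -3.452 0.04
v 3.367 -3.447 -0.32
v 2.733 -2.614 0.266
v 3.571 -2.623 0.847
v 3.426 -2.022 0.723
v 2.908 -2.017 0.364
v 3.143 -2.989 0.564
v -0.554 3.106 -1.719
v -0.129 2.876 -1.019
v -2.186 3.734 -0.521
v -0.015 3.494 -1.188
v -0.217 3.884 -1.668
v -0.616 3.818 -2.178
v -0.978 3.335 -2.418
v -1.092 2.717 -2.249
v -0.891 2.327 -1.769
v -0.492 2.393 -1.26
v 3.109 2.72 -0.814
v 3.7 2.383 -1.103
v 4.443 3.183 -0.515
v 3.851 3.52 -0.226
v 3.508 2.802 -1.431
v 4.251 3.602 -0.843
v 3.082 3.173 -1.398
v 3.825 3.974 -0.81
v 2.671 3.279 -1.023
v 3.414 4.079 -0.435
v 2.517 3.057 -0.525
v 3.26 3.857 0.063
v 2.709 2.638 -0.197
v 3.452 3.438 0.391
v 3.135 2.266 -0.23
v 3.878 3.067 0.358
v 3.546 2.161 -0.605
v 4.289 2.961 -0.017
f 1 38 17
f 38 12 41
f 17 41 6
f 38 41 17
f 1 17 13
f 17 6 18
f 13 18 2
f 17 18 13
f 1 13 22
f 13 2 23
f 22 23 8
f 13 23 22
f 1 22 34
f 22 8 37
f 34 37 11
f 22 37 34
f 1 34 38
f 34 11 42
f 38 42 12
f 34 42 38
f 2 18 29
f 18 6 32
f 29 32 10
f 18 32 29
f 6 41 19
f 41 12 40
f 19 40 5
f 41 40 19
f 12 42 39
f 42 11 35
f 39 35 3
f 42 35 39
f 11 37 36
f 37 8 24
f 36 24 7
f 37 24 36
f 8 23 28
f 23 2 25
f 28 25 9
f 23 25 28
f 4 30 16
f 30 10 31
f 16 31 5
f 30 31 16
f 4 16 14
f 16 5 15
f 14 15 3
f 16 15 14
f 4 14 21
f 14 3 20
f 21 20 7
f 14 20 21
f 4 21 26
f 21 7 27
f 26 27 9
f 21 27 26
f 4 26 30
f 26 9 33
f 30 33 10
f 26 33 30
f 5 31 19
f 31 10 32
f 19 32 6
f 31 32 19
f 3 15 39
f 15 5 40
f 39 40 12
f 15 40 39
f 7 20 36
f 20 3 35
f 36 35 11
f 20 35 36
f 9 27 28
f 27 7 24
f 28 24 8
f 27 24 28
f 10 33 29
f 33 9 25
f 29 25 2
f 33 25 29
f 44 43 46
f 44 46 45
f 46 43 47
f 46 47 45
f 47 43 48
f 47 48 45
f 48 43 49
f 48 49 45
f 49 43 50
f 49 50 45
f 50 43 51
f 50 51 45
f 51 43 52
f 51 52 45
f 52 43 44
f 52 44 45
f 54 53 57
f 54 57 55
f 55 57 58
f 55 58 56
f 57 53 59
f 57 59 58
f 58 59 60
f 58 60 56
f 59 53 61
f 59 61 60
f 60 61 62
f 60 62 56
f 61 53 63
f 61 63 62
f 62 63 64
f 62 64 56
f 63 53 65
f 63 65 64
f 64 65 66
f 64 66 56
f 65 53 67
f 65 67 66
f 66 67 68
f 66 68 56
f 67 53 69
f 67 69 68
f 68 69 70
f 68 70 56
f 69 53 54
f 69 54 70
f 70 54 55
f 70 55 56



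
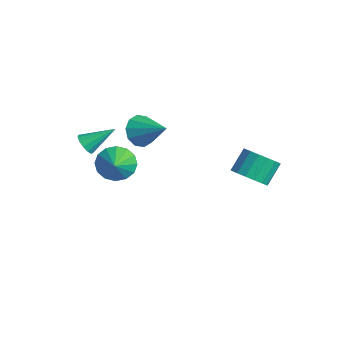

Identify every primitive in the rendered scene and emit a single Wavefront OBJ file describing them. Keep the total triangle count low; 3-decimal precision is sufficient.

v 3.764 2.009 2.532
v 4.628 2.455 2.407
v 4.3 3.376 3.423
v 3.436 2.931 3.548
v 4.342 2.679 2.111
v 4.014 3.601 3.126
v 3.923 2.75 1.911
v 3.595 3.672 2.927
v 3.469 2.652 1.854
v 3.141 3.573 2.869
v 3.081 2.406 1.952
v 2.753 3.327 2.967
v 2.85 2.069 2.183
v 2.522 2.991 3.198
v 2.829 1.719 2.494
v 2.501 2.64 3.509
v 3.022 1.435 2.814
v 2.694 2.356 3.829
v 3.384 1.283 3.069
v 3.056 2.204 4.085
v 3.834 1.297 3.201
v 3.506 2.218 4.217
v 4.268 1.474 3.18
v 3.94 2.396 4.196
v 4.586 1.774 3.011
v 4.258 2.696 4.027
v 4.716 2.128 2.732
v 4.388 3.049 3.748
v -2.451 -1.82 0.915
v -1.789 -1.618 0.112
v -1.709 -2.3 1.405
v -1.736 -1.19 0.45
v -1.874 -0.931 0.914
v -2.167 -0.909 1.377
v -2.536 -1.132 1.717
v -2.882 -1.54 1.842
v -3.112 -2.022 1.718
v -3.165 -2.45 1.379
v -3.027 -2.71 0.916
v -2.734 -2.731 0.453
v -2.366 -2.508 0.113
v -2.02 -2.101 -0.012
v -2.065 -3.676 3.305
v -1.504 -3.658 2.977
v -1.555 -2.284 4.255
v -1.739 -3.446 2.793
v -2.077 -3.306 2.771
v -2.411 -3.285 2.918
v -2.636 -3.387 3.189
v -2.679 -3.581 3.497
v -2.528 -3.805 3.744
v -2.229 -3.988 3.851
v -1.879 -4.072 3.786
v -1.588 -4.03 3.568
v -1.448 -3.876 3.266
v -2.808 -0.217 2.552
v -2.264 -0.321 1.732
v -1.252 0.377 3.508
v -2.486 0.248 1.74
v -2.832 0.64 2.058
v -3.168 0.705 2.565
v -3.367 0.417 3.067
v -3.352 -0.113 3.373
v -3.129 -0.683 3.365
v -2.783 -1.075 3.046
v -2.447 -1.139 2.539
v -2.249 -0.851 2.037
f 2 1 5
f 2 5 3
f 3 5 6
f 3 6 4
f 5 1 7
f 5 7 6
f 6 7 8
f 6 8 4
f 7 1 9
f 7 9 8
f 8 9 10
f 8 10 4
f 9 1 11
f 9 11 10
f 10 11 12
f 10 12 4
f 11 1 13
f 11 13 12
f 12 13 14
f 12 14 4
f 13 1 15
f 13 15 14
f 14 15 16
f 14 16 4
f 15 1 17
f 15 17 16
f 16 17 18
f 16 18 4
f 17 1 19
f 17 19 18
f 18 19 20
f 18 20 4
f 19 1 21
f 19 21 20
f 20 21 22
f 20 22 4
f 21 1 23
f 21 23 22
f 22 23 24
f 22 24 4
f 23 1 25
f 23 25 24
f 24 25 26
f 24 26 4
f 25 1 27
f 25 27 26
f 26 27 28
f 26 28 4
f 27 1 2
f 27 2 28
f 28 2 3
f 28 3 4
f 30 29 32
f 30 32 31
f 32 29 33
f 32 33 31
f 33 29 34
f 33 34 31
f 34 29 35
f 34 35 31
f 35 29 36
f 35 36 31
f 36 29 37
f 36 37 31
f 37 29 38
f 37 38 31
f 38 29 39
f 38 39 31
f 39 29 40
f 39 40 31
f 40 29 41
f 40 41 31
f 41 29 42
f 41 42 31
f 42 29 30
f 42 30 31
f 44 43 46
f 44 46 45
f 46 43 47
f 46 47 45
f 47 43 48
f 47 48 45
f 48 43 49
f 48 49 45
f 49 43 50
f 49 50 45
f 50 43 51
f 50 51 45
f 51 43 52
f 51 52 45
f 52 43 53
f 52 53 45
f 53 43 54
f 53 54 45
f 54 43 55
f 54 55 45
f 55 43 44
f 55 44 45
f 57 56 59
f 57 59 58
f 59 56 60
f 59 60 58
f 60 56 61
f 60 61 58
f 61 56 62
f 61 62 58
f 62 56 63
f 62 63 58
f 63 56 64
f 63 64 58
f 64 56 65
f 64 65 58
f 65 56 66
f 65 66 58
f 66 56 67
f 66 67 58
f 67 56 57
f 67 57 58



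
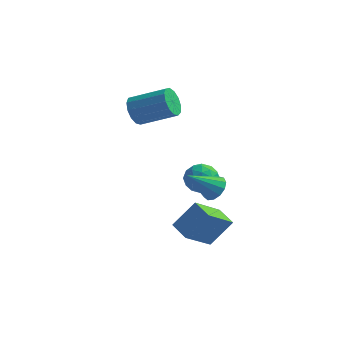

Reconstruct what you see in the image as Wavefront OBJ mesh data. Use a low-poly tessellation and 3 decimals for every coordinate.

v 1.364 -2.659 -2.975
v 0.629 -4.077 -1.754
v 2.249 -1.979 -1.654
v 1.514 -3.397 -0.433
v 2.266 -3.343 -3.227
v 1.531 -4.761 -2.006
v 3.151 -2.663 -1.906
v 2.416 -4.081 -0.685
v 2.351 -3.041 0.524
v 2.958 -3.381 0.83
v 1.269 -3.919 1.696
v 2.9 -3.017 1.049
v 2.668 -2.661 1.101
v 2.335 -2.426 0.97
v 2.007 -2.386 0.698
v 1.788 -2.554 0.37
v 1.748 -2.876 0.091
v 1.899 -3.251 -0.05
v 2.194 -3.559 -0.009
v 2.538 -3.703 0.201
v 2.823 -3.636 0.514
v -2.806 0.068 3.095
v -2.422 -0.232 2.362
v -0.571 0.012 3.232
v -0.954 0.312 3.965
v -2.461 0.259 2.308
v -0.61 0.503 3.178
v -2.61 0.69 2.504
v -0.759 0.934 3.373
v -2.821 0.923 2.887
v -0.969 1.167 3.757
v -3.027 0.885 3.337
v -1.175 1.129 4.206
v -3.163 0.587 3.71
v -1.311 0.831 4.579
v -3.185 0.125 3.887
v -1.334 0.369 4.757
v -3.087 -0.356 3.814
v -1.236 -0.111 4.683
v -2.9 -0.702 3.512
v -1.048 -0.457 4.381
v -2.683 -0.803 3.078
v -0.831 -0.559 3.947
v -2.504 -0.628 2.649
v -0.653 -0.384 3.519
v 0.881 -1.833 1.082
v 1.475 -1.21 0.771
v 1.165 -2.69 -0.091
v 1.759 -2.067 -0.402
v 1.953 -2.547 0.352
v 1.778 -2.018 1.077
v 0.862 -1.882 -0.397
v 0.687 -1.353 0.328
v 1.463 -1.241 -0.143
v 2.137 -1.651 0.32
v 0.503 -2.249 0.36
v 1.177 -2.659 0.823
v 1.153 -1.447 1.03
v 1.487 -2.453 -0.35
v 1.601 -2.736 0.093
v 1.95 -2.369 -0.089
v 1.331 -1.921 1.209
v 1.68 -1.555 1.027
v 1.961 -2.34 0.78
v 0.96 -2.345 -0.347
v 1.309 -1.979 -0.529
v 0.69 -1.531 0.769
v 1.039 -1.164 0.587
v 0.679 -1.56 -0.1
v 1.495 -1.098 0.31
v 1.662 -1.602 -0.38
v 1.135 -1.493 -0.377
v 1.032 -1.182 0.049
v 1.891 -1.34 0.581
v 2.058 -1.843 -0.108
v 2.172 -2.125 0.335
v 2.069 -1.814 0.761
v 1.884 -1.357 0.044
v 0.582 -2.057 0.788
v 0.749 -2.56 0.099
v 0.571 -2.086 -0.081
v 0.468 -1.775 0.345
v 0.978 -2.298 1.06
v 1.145 -2.802 0.37
v 1.608 -2.718 0.631
v 1.505 -2.407 1.057
v 0.756 -2.543 0.636
f 2 4 1
f 5 2 1
f 1 4 3
f 3 5 1
f 2 8 4
f 6 2 5
f 6 8 2
f 4 8 3
f 7 5 3
f 3 8 7
f 7 6 5
f 8 6 7
f 10 9 12
f 10 12 11
f 12 9 13
f 12 13 11
f 13 9 14
f 13 14 11
f 14 9 15
f 14 15 11
f 15 9 16
f 15 16 11
f 16 9 17
f 16 17 11
f 17 9 18
f 17 18 11
f 18 9 19
f 18 19 11
f 19 9 20
f 19 20 11
f 20 9 21
f 20 21 11
f 21 9 10
f 21 10 11
f 23 22 26
f 23 26 24
f 24 26 27
f 24 27 25
f 26 22 28
f 26 28 27
f 27 28 29
f 27 29 25
f 28 22 30
f 28 30 29
f 29 30 31
f 29 31 25
f 30 22 32
f 30 32 31
f 31 32 33
f 31 33 25
f 32 22 34
f 32 34 33
f 33 34 35
f 33 35 25
f 34 22 36
f 34 36 35
f 35 36 37
f 35 37 25
f 36 22 38
f 36 38 37
f 37 38 39
f 37 39 25
f 38 22 40
f 38 40 39
f 39 40 41
f 39 41 25
f 40 22 42
f 40 42 41
f 41 42 43
f 41 43 25
f 42 22 44
f 42 44 43
f 43 44 45
f 43 45 25
f 44 22 23
f 44 23 45
f 45 23 24
f 45 24 25
f 46 83 62
f 83 57 86
f 62 86 51
f 83 86 62
f 46 62 58
f 62 51 63
f 58 63 47
f 62 63 58
f 46 58 67
f 58 47 68
f 67 68 53
f 58 68 67
f 46 67 79
f 67 53 82
f 79 82 56
f 67 82 79
f 46 79 83
f 79 56 87
f 83 87 57
f 79 87 83
f 47 63 74
f 63 51 77
f 74 77 55
f 63 77 74
f 51 86 64
f 86 57 85
f 64 85 50
f 86 85 64
f 57 87 84
f 87 56 80
f 84 80 48
f 87 80 84
f 56 82 81
f 82 53 69
f 81 69 52
f 82 69 81
f 53 68 73
f 68 47 70
f 73 70 54
f 68 70 73
f 49 75 61
f 75 55 76
f 61 76 50
f 75 76 61
f 49 61 59
f 61 50 60
f 59 60 48
f 61 60 59
f 49 59 66
f 59 48 65
f 66 65 52
f 59 65 66
f 49 66 71
f 66 52 72
f 71 72 54
f 66 72 71
f 49 71 75
f 71 54 78
f 75 78 55
f 71 78 75
f 50 76 64
f 76 55 77
f 64 77 51
f 76 77 64
f 48 60 84
f 60 50 85
f 84 85 57
f 60 85 84
f 52 65 81
f 65 48 80
f 81 80 56
f 65 80 81
f 54 72 73
f 72 52 69
f 73 69 53
f 72 69 73
f 55 78 74
f 78 54 70
f 74 70 47
f 78 70 74



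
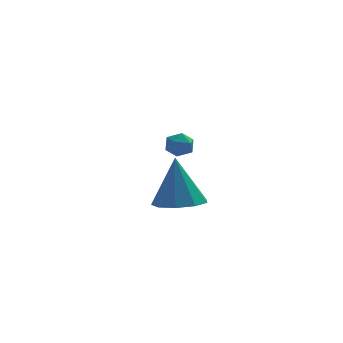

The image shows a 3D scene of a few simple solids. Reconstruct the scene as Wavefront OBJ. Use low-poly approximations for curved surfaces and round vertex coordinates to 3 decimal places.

v 2.976 -2.953 -1.661
v 3.525 -2.057 -1.801
v 2.824 -2.527 0.481
v 2.815 -1.928 -1.877
v 2.181 -2.279 -1.852
v 1.919 -2.946 -1.738
v 2.152 -3.616 -1.588
v 2.771 -3.976 -1.472
v 3.486 -3.858 -1.445
v 3.962 -3.316 -1.519
v 3.978 -2.605 -1.659
v 2.808 2.227 -0.781
v 3.459 2.281 -0.894
v 2.981 1.339 -0.206
v 3.632 1.393 -0.319
v 3.326 1.833 0.071
v 3.219 2.382 -0.285
v 3.221 1.238 -0.815
v 3.114 1.787 -1.171
v 3.714 1.67 -0.915
v 3.779 2.037 -0.367
v 2.661 1.583 -0.733
v 2.726 1.95 -0.185
f 2 1 4
f 2 4 3
f 4 1 5
f 4 5 3
f 5 1 6
f 5 6 3
f 6 1 7
f 6 7 3
f 7 1 8
f 7 8 3
f 8 1 9
f 8 9 3
f 9 1 10
f 9 10 3
f 10 1 11
f 10 11 3
f 11 1 2
f 11 2 3
f 12 23 17
f 12 17 13
f 12 13 19
f 12 19 22
f 12 22 23
f 13 17 21
f 17 23 16
f 23 22 14
f 22 19 18
f 19 13 20
f 15 21 16
f 15 16 14
f 15 14 18
f 15 18 20
f 15 20 21
f 16 21 17
f 14 16 23
f 18 14 22
f 20 18 19
f 21 20 13



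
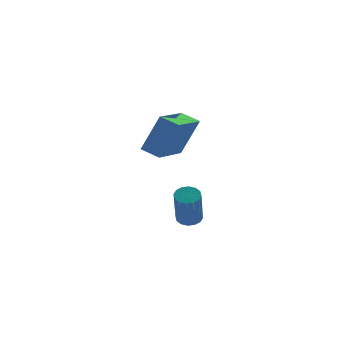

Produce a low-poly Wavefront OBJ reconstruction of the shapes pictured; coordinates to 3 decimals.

v -1.179 -2.515 0.353
v -0.697 -2.4 0.473
v -0.859 -3.27 1.948
v -1.341 -3.385 1.827
v -0.841 -2.203 0.574
v -1.003 -3.074 2.048
v -1.076 -2.09 0.615
v -1.238 -2.96 2.09
v -1.339 -2.09 0.586
v -1.501 -2.961 2.06
v -1.558 -2.204 0.494
v -1.72 -3.075 1.969
v -1.676 -2.402 0.365
v -1.838 -3.273 1.839
v -1.661 -2.63 0.232
v -1.823 -3.5 1.707
v -1.517 -2.826 0.132
v -1.679 -3.697 1.606
v -1.282 -2.94 0.09
v -1.444 -3.81 1.565
v -1.019 -2.939 0.12
v -1.181 -3.81 1.594
v -0.8 -2.825 0.211
v -0.962 -3.696 1.686
v -0.682 -2.627 0.341
v -0.844 -3.498 1.815
v -2.683 0.861 2.726
v -1.947 0.79 4.432
v -1.666 2.544 2.358
v -0.93 2.473 4.064
v -2.01 0.387 2.416
v -1.274 0.316 4.122
v -0.993 2.07 2.048
v -0.257 1.999 3.754
f 2 1 5
f 2 5 3
f 3 5 6
f 3 6 4
f 5 1 7
f 5 7 6
f 6 7 8
f 6 8 4
f 7 1 9
f 7 9 8
f 8 9 10
f 8 10 4
f 9 1 11
f 9 11 10
f 10 11 12
f 10 12 4
f 11 1 13
f 11 13 12
f 12 13 14
f 12 14 4
f 13 1 15
f 13 15 14
f 14 15 16
f 14 16 4
f 15 1 17
f 15 17 16
f 16 17 18
f 16 18 4
f 17 1 19
f 17 19 18
f 18 19 20
f 18 20 4
f 19 1 21
f 19 21 20
f 20 21 22
f 20 22 4
f 21 1 23
f 21 23 22
f 22 23 24
f 22 24 4
f 23 1 25
f 23 25 24
f 24 25 26
f 24 26 4
f 25 1 2
f 25 2 26
f 26 2 3
f 26 3 4
f 28 30 27
f 31 28 27
f 27 30 29
f 29 31 27
f 28 34 30
f 32 28 31
f 32 34 28
f 30 34 29
f 33 31 29
f 29 34 33
f 33 32 31
f 34 32 33



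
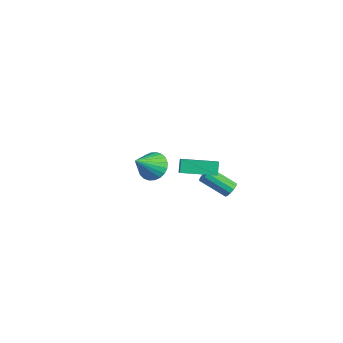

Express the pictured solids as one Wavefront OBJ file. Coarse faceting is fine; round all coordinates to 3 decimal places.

v -4 0.333 -4.495
v -3.035 0.21 -4.804
v -3.74 -1.073 -3.125
v -2.993 0.491 -4.524
v -3.103 0.747 -4.241
v -3.351 0.94 -3.996
v -3.697 1.041 -3.827
v -4.089 1.034 -3.76
v -4.468 0.92 -3.805
v -4.775 0.716 -3.955
v -4.965 0.455 -4.187
v -5.007 0.174 -4.466
v -4.897 -0.082 -4.75
v -4.649 -0.275 -4.995
v -4.303 -0.376 -5.164
v -3.911 -0.369 -5.231
v -3.532 -0.255 -5.186
v -3.225 -0.051 -5.036
v 2.68 1.156 -2.194
v 2.921 1.333 -1.744
v 1.741 0.381 -0.737
v 1.5 0.204 -1.186
v 2.703 1.534 -1.809
v 1.522 0.583 -0.802
v 2.477 1.616 -1.997
v 1.297 0.664 -0.99
v 2.316 1.551 -2.247
v 1.136 0.6 -1.24
v 2.271 1.361 -2.48
v 1.09 0.409 -1.473
v 2.355 1.105 -2.622
v 1.175 0.154 -1.615
v 2.543 0.866 -2.628
v 1.363 -0.085 -1.621
v 2.774 0.719 -2.496
v 1.594 -0.233 -1.489
v 2.976 0.71 -2.268
v 1.795 -0.241 -1.261
v 3.083 0.843 -2.017
v 1.903 -0.109 -1.01
v 3.063 1.075 -1.821
v 1.883 0.124 -0.814
v 3.265 -2.677 1.616
v 2.839 -2.3 2.288
v 2.216 -2.051 0.599
v 1.789 -1.674 1.27
v 4.431 -1.026 1.43
v 4.004 -0.649 2.101
v 3.381 -0.4 0.412
v 2.955 -0.023 1.084
f 2 1 4
f 2 4 3
f 4 1 5
f 4 5 3
f 5 1 6
f 5 6 3
f 6 1 7
f 6 7 3
f 7 1 8
f 7 8 3
f 8 1 9
f 8 9 3
f 9 1 10
f 9 10 3
f 10 1 11
f 10 11 3
f 11 1 12
f 11 12 3
f 12 1 13
f 12 13 3
f 13 1 14
f 13 14 3
f 14 1 15
f 14 15 3
f 15 1 16
f 15 16 3
f 16 1 17
f 16 17 3
f 17 1 18
f 17 18 3
f 18 1 2
f 18 2 3
f 20 19 23
f 20 23 21
f 21 23 24
f 21 24 22
f 23 19 25
f 23 25 24
f 24 25 26
f 24 26 22
f 25 19 27
f 25 27 26
f 26 27 28
f 26 28 22
f 27 19 29
f 27 29 28
f 28 29 30
f 28 30 22
f 29 19 31
f 29 31 30
f 30 31 32
f 30 32 22
f 31 19 33
f 31 33 32
f 32 33 34
f 32 34 22
f 33 19 35
f 33 35 34
f 34 35 36
f 34 36 22
f 35 19 37
f 35 37 36
f 36 37 38
f 36 38 22
f 37 19 39
f 37 39 38
f 38 39 40
f 38 40 22
f 39 19 41
f 39 41 40
f 40 41 42
f 40 42 22
f 41 19 20
f 41 20 42
f 42 20 21
f 42 21 22
f 44 46 43
f 47 44 43
f 43 46 45
f 45 47 43
f 44 50 46
f 48 44 47
f 48 50 44
f 46 50 45
f 49 47 45
f 45 50 49
f 49 48 47
f 50 48 49



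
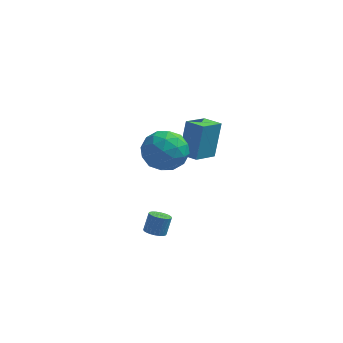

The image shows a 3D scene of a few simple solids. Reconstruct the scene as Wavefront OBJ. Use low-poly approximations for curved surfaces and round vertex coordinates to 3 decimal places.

v 2.325 -2.701 -1.819
v 2.847 -2.87 -1.85
v 3.038 -2.448 -0.953
v 2.515 -2.279 -0.921
v 2.86 -2.677 -1.944
v 3.05 -2.255 -1.046
v 2.791 -2.488 -2.018
v 2.982 -2.066 -1.12
v 2.651 -2.331 -2.062
v 2.842 -1.909 -1.164
v 2.462 -2.231 -2.069
v 2.652 -1.809 -1.171
v 2.252 -2.202 -2.038
v 2.442 -1.78 -1.14
v 2.052 -2.249 -1.974
v 2.243 -1.827 -1.076
v 1.895 -2.365 -1.886
v 2.085 -1.943 -0.988
v 1.802 -2.532 -1.787
v 1.993 -2.11 -0.89
v 1.79 -2.725 -1.694
v 1.98 -2.303 -0.796
v 1.858 -2.914 -1.62
v 2.049 -2.492 -0.722
v 1.998 -3.071 -1.576
v 2.189 -2.649 -0.678
v 2.188 -3.171 -1.569
v 2.378 -2.749 -0.671
v 2.398 -3.2 -1.6
v 2.588 -2.778 -0.702
v 2.597 -3.153 -1.664
v 2.788 -2.731 -0.766
v 2.755 -3.037 -1.752
v 2.945 -2.615 -0.854
v 1.775 1.398 2.175
v 2.78 1.787 1.581
v 1.7 -0.207 0.999
v 2.705 0.182 0.405
v 2.79 -0.204 1.57
v 2.836 0.788 2.297
v 1.644 0.792 0.283
v 1.69 1.784 1.01
v 2.699 1.412 0.412
v 3.407 0.797 1.207
v 1.073 0.783 1.373
v 1.781 0.168 2.168
v 2.284 1.733 1.981
v 2.196 -0.153 0.599
v 2.246 -0.38 1.284
v 2.837 -0.152 0.935
v 2.317 1.146 2.402
v 2.908 1.375 2.053
v 2.914 0.205 2.047
v 1.572 0.205 0.527
v 2.163 0.434 0.178
v 1.643 1.732 1.645
v 2.234 1.96 1.296
v 1.566 1.375 0.533
v 2.827 1.741 0.944
v 2.783 0.798 0.254
v 2.159 1.157 0.182
v 2.186 1.74 0.609
v 3.243 1.38 1.412
v 3.199 0.436 0.721
v 3.249 0.21 1.406
v 3.276 0.793 1.833
v 3.196 1.16 0.725
v 1.281 1.144 1.859
v 1.237 0.2 1.168
v 1.204 0.787 0.747
v 1.231 1.37 1.174
v 1.697 0.782 2.326
v 1.653 -0.161 1.636
v 2.294 -0.16 1.971
v 2.321 0.423 2.398
v 1.284 0.42 1.855
v 2.597 2.791 -0.491
v 2.813 3.568 1.393
v 3.328 3.97 -1.061
v 3.544 4.747 0.823
v 3.516 2.273 -0.383
v 3.732 3.05 1.501
v 4.247 3.452 -0.953
v 4.463 4.229 0.931
f 2 1 5
f 2 5 3
f 3 5 6
f 3 6 4
f 5 1 7
f 5 7 6
f 6 7 8
f 6 8 4
f 7 1 9
f 7 9 8
f 8 9 10
f 8 10 4
f 9 1 11
f 9 11 10
f 10 11 12
f 10 12 4
f 11 1 13
f 11 13 12
f 12 13 14
f 12 14 4
f 13 1 15
f 13 15 14
f 14 15 16
f 14 16 4
f 15 1 17
f 15 17 16
f 16 17 18
f 16 18 4
f 17 1 19
f 17 19 18
f 18 19 20
f 18 20 4
f 19 1 21
f 19 21 20
f 20 21 22
f 20 22 4
f 21 1 23
f 21 23 22
f 22 23 24
f 22 24 4
f 23 1 25
f 23 25 24
f 24 25 26
f 24 26 4
f 25 1 27
f 25 27 26
f 26 27 28
f 26 28 4
f 27 1 29
f 27 29 28
f 28 29 30
f 28 30 4
f 29 1 31
f 29 31 30
f 30 31 32
f 30 32 4
f 31 1 33
f 31 33 32
f 32 33 34
f 32 34 4
f 33 1 2
f 33 2 34
f 34 2 3
f 34 3 4
f 35 72 51
f 72 46 75
f 51 75 40
f 72 75 51
f 35 51 47
f 51 40 52
f 47 52 36
f 51 52 47
f 35 47 56
f 47 36 57
f 56 57 42
f 47 57 56
f 35 56 68
f 56 42 71
f 68 71 45
f 56 71 68
f 35 68 72
f 68 45 76
f 72 76 46
f 68 76 72
f 36 52 63
f 52 40 66
f 63 66 44
f 52 66 63
f 40 75 53
f 75 46 74
f 53 74 39
f 75 74 53
f 46 76 73
f 76 45 69
f 73 69 37
f 76 69 73
f 45 71 70
f 71 42 58
f 70 58 41
f 71 58 70
f 42 57 62
f 57 36 59
f 62 59 43
f 57 59 62
f 38 64 50
f 64 44 65
f 50 65 39
f 64 65 50
f 38 50 48
f 50 39 49
f 48 49 37
f 50 49 48
f 38 48 55
f 48 37 54
f 55 54 41
f 48 54 55
f 38 55 60
f 55 41 61
f 60 61 43
f 55 61 60
f 38 60 64
f 60 43 67
f 64 67 44
f 60 67 64
f 39 65 53
f 65 44 66
f 53 66 40
f 65 66 53
f 37 49 73
f 49 39 74
f 73 74 46
f 49 74 73
f 41 54 70
f 54 37 69
f 70 69 45
f 54 69 70
f 43 61 62
f 61 41 58
f 62 58 42
f 61 58 62
f 44 67 63
f 67 43 59
f 63 59 36
f 67 59 63
f 78 80 77
f 81 78 77
f 77 80 79
f 79 81 77
f 78 84 80
f 82 78 81
f 82 84 78
f 80 84 79
f 83 81 79
f 79 84 83
f 83 82 81
f 84 82 83



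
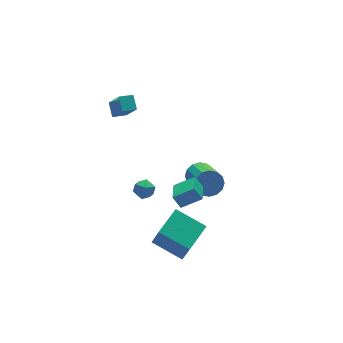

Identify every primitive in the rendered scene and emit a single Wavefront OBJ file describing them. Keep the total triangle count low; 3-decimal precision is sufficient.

v 0.277 -3.622 -0.944
v 1.318 -4.04 -0.308
v 0.017 -3.23 -0.261
v 1.058 -3.648 0.376
v 0.942 -2.532 -1.316
v 1.983 -2.95 -0.679
v 0.682 -2.14 -0.632
v 1.723 -2.558 0.004
v -0.136 0.651 -2.855
v 0.291 1.036 -3.224
v 0.249 -0.256 -3.356
v 0.676 0.129 -3.725
v 0.775 0.057 -3.053
v 0.537 0.618 -2.743
v 0.003 0.162 -3.837
v -0.235 0.723 -3.527
v 0.377 0.734 -3.831
v 0.854 0.669 -3.346
v -0.314 0.111 -3.234
v 0.163 0.046 -2.749
v 3.623 0.243 -3.672
v 3.86 0.652 -2.989
v 3.433 -1.115 -1.785
v 3.197 -1.523 -2.468
v 3.439 0.729 -3.025
v 3.012 -1.037 -1.821
v 3.067 0.676 -3.234
v 2.641 -1.09 -2.03
v 2.844 0.507 -3.56
v 2.418 -1.259 -2.356
v 2.83 0.268 -3.917
v 2.404 -1.499 -2.712
v 3.029 0.022 -4.208
v 2.603 -1.745 -3.003
v 3.387 -0.165 -4.355
v 2.96 -1.932 -3.151
v 3.808 -0.243 -4.319
v 3.381 -2.009 -3.115
v 4.179 -0.19 -4.11
v 3.753 -1.956 -2.906
v 4.402 -0.021 -3.784
v 3.976 -1.787 -2.58
v 4.416 0.219 -3.428
v 3.99 -1.548 -2.223
v 4.217 0.465 -3.137
v 3.791 -1.302 -1.932
v -0.122 3.181 0.922
v 0.013 2.228 2.25
v 0.067 3.93 1.441
v 0.202 2.976 2.768
v 0.678 3.084 0.772
v 0.813 2.13 2.099
v 0.867 3.832 1.29
v 1.002 2.879 2.618
v -0.969 -2.743 -4.345
v -0.952 -3.488 -2.609
v 0.521 -1.877 -3.989
v 0.538 -2.622 -2.252
v 0.042 -4.218 -4.988
v 0.059 -4.963 -3.251
v 1.532 -3.352 -4.631
v 1.549 -4.097 -2.895
f 2 4 1
f 5 2 1
f 1 4 3
f 3 5 1
f 2 8 4
f 6 2 5
f 6 8 2
f 4 8 3
f 7 5 3
f 3 8 7
f 7 6 5
f 8 6 7
f 9 20 14
f 9 14 10
f 9 10 16
f 9 16 19
f 9 19 20
f 10 14 18
f 14 20 13
f 20 19 11
f 19 16 15
f 16 10 17
f 12 18 13
f 12 13 11
f 12 11 15
f 12 15 17
f 12 17 18
f 13 18 14
f 11 13 20
f 15 11 19
f 17 15 16
f 18 17 10
f 22 21 25
f 22 25 23
f 23 25 26
f 23 26 24
f 25 21 27
f 25 27 26
f 26 27 28
f 26 28 24
f 27 21 29
f 27 29 28
f 28 29 30
f 28 30 24
f 29 21 31
f 29 31 30
f 30 31 32
f 30 32 24
f 31 21 33
f 31 33 32
f 32 33 34
f 32 34 24
f 33 21 35
f 33 35 34
f 34 35 36
f 34 36 24
f 35 21 37
f 35 37 36
f 36 37 38
f 36 38 24
f 37 21 39
f 37 39 38
f 38 39 40
f 38 40 24
f 39 21 41
f 39 41 40
f 40 41 42
f 40 42 24
f 41 21 43
f 41 43 42
f 42 43 44
f 42 44 24
f 43 21 45
f 43 45 44
f 44 45 46
f 44 46 24
f 45 21 22
f 45 22 46
f 46 22 23
f 46 23 24
f 48 50 47
f 51 48 47
f 47 50 49
f 49 51 47
f 48 54 50
f 52 48 51
f 52 54 48
f 50 54 49
f 53 51 49
f 49 54 53
f 53 52 51
f 54 52 53
f 56 58 55
f 59 56 55
f 55 58 57
f 57 59 55
f 56 62 58
f 60 56 59
f 60 62 56
f 58 62 57
f 61 59 57
f 57 62 61
f 61 60 59
f 62 60 61



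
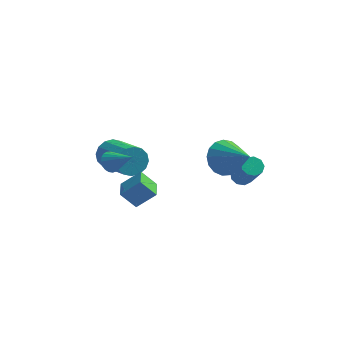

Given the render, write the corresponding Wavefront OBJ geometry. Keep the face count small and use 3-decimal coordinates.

v -1.59 -4.409 -0.693
v -0.713 -4.162 0.103
v -1.783 -3.392 -0.796
v -0.906 -3.145 -0.001
v -0.874 -4.355 -1.499
v 0.003 -4.108 -0.704
v -1.067 -3.338 -1.603
v -0.19 -3.091 -0.807
v -2.163 -3.688 0.909
v -1.863 -3.842 0.437
v -1.077 -4.092 1.731
v -1.798 -3.611 0.465
v -1.796 -3.394 0.57
v -1.858 -3.227 0.733
v -1.972 -3.14 0.927
v -2.119 -3.148 1.118
v -2.274 -3.249 1.272
v -2.41 -3.426 1.365
v -2.503 -3.649 1.378
v -2.537 -3.878 1.31
v -2.506 -4.074 1.174
v -2.416 -4.203 0.991
v -2.283 -4.244 0.794
v -2.128 -4.188 0.618
v -1.98 -4.046 0.491
v 2.773 2.893 -4.517
v 3.309 3.098 -4.606
v 3.982 2.051 -2.951
v 3.447 1.847 -2.863
v 3.107 3.344 -4.368
v 3.78 2.297 -2.714
v 2.749 3.379 -4.2
v 3.422 2.332 -2.546
v 2.403 3.186 -4.181
v 3.076 2.14 -2.527
v 2.23 2.857 -4.319
v 2.903 1.811 -2.664
v 2.311 2.545 -4.549
v 2.984 1.498 -2.895
v 2.609 2.395 -4.765
v 3.282 1.349 -3.111
v 2.984 2.479 -4.865
v 3.657 1.433 -3.21
v 3.26 2.756 -4.802
v 3.933 1.71 -3.147
v -2.941 -0.184 -1.339
v -2.366 0.021 -1.902
v -1.025 -1.491 -1.084
v -1.599 -1.696 -0.521
v -2.286 0.274 -1.564
v -0.945 -1.237 -0.746
v -2.382 0.405 -1.166
v -1.041 -1.107 -0.348
v -2.627 0.378 -0.814
v -1.286 -1.134 0.004
v -2.957 0.2 -0.603
v -1.616 -1.312 0.215
v -3.282 -0.081 -0.589
v -1.941 -1.593 0.229
v -3.515 -0.389 -0.776
v -2.174 -1.901 0.042
v -3.595 -0.643 -1.114
v -2.254 -2.154 -0.296
v -3.499 -0.773 -1.512
v -2.158 -2.285 -0.694
v -3.254 -0.746 -1.864
v -1.913 -2.258 -1.046
v -2.924 -0.568 -2.075
v -1.583 -2.08 -1.257
v -2.599 -0.287 -2.089
v -1.258 -1.799 -1.271
v 2.252 0.903 -1.697
v 2.767 1.77 -1.484
v 3.588 -0.163 -0.583
v 2.436 1.736 -1.12
v 2.064 1.512 -0.888
v 1.734 1.148 -0.841
v 1.523 0.728 -0.99
v 1.48 0.348 -1.301
v 1.613 0.096 -1.703
v 1.892 0.028 -2.103
v 2.254 0.161 -2.411
v 2.616 0.464 -2.554
v 2.894 0.867 -2.501
v 3.025 1.279 -2.264
v 2.979 1.605 -1.897
f 2 4 1
f 5 2 1
f 1 4 3
f 3 5 1
f 2 8 4
f 6 2 5
f 6 8 2
f 4 8 3
f 7 5 3
f 3 8 7
f 7 6 5
f 8 6 7
f 10 9 12
f 10 12 11
f 12 9 13
f 12 13 11
f 13 9 14
f 13 14 11
f 14 9 15
f 14 15 11
f 15 9 16
f 15 16 11
f 16 9 17
f 16 17 11
f 17 9 18
f 17 18 11
f 18 9 19
f 18 19 11
f 19 9 20
f 19 20 11
f 20 9 21
f 20 21 11
f 21 9 22
f 21 22 11
f 22 9 23
f 22 23 11
f 23 9 24
f 23 24 11
f 24 9 25
f 24 25 11
f 25 9 10
f 25 10 11
f 27 26 30
f 27 30 28
f 28 30 31
f 28 31 29
f 30 26 32
f 30 32 31
f 31 32 33
f 31 33 29
f 32 26 34
f 32 34 33
f 33 34 35
f 33 35 29
f 34 26 36
f 34 36 35
f 35 36 37
f 35 37 29
f 36 26 38
f 36 38 37
f 37 38 39
f 37 39 29
f 38 26 40
f 38 40 39
f 39 40 41
f 39 41 29
f 40 26 42
f 40 42 41
f 41 42 43
f 41 43 29
f 42 26 44
f 42 44 43
f 43 44 45
f 43 45 29
f 44 26 27
f 44 27 45
f 45 27 28
f 45 28 29
f 47 46 50
f 47 50 48
f 48 50 51
f 48 51 49
f 50 46 52
f 50 52 51
f 51 52 53
f 51 53 49
f 52 46 54
f 52 54 53
f 53 54 55
f 53 55 49
f 54 46 56
f 54 56 55
f 55 56 57
f 55 57 49
f 56 46 58
f 56 58 57
f 57 58 59
f 57 59 49
f 58 46 60
f 58 60 59
f 59 60 61
f 59 61 49
f 60 46 62
f 60 62 61
f 61 62 63
f 61 63 49
f 62 46 64
f 62 64 63
f 63 64 65
f 63 65 49
f 64 46 66
f 64 66 65
f 65 66 67
f 65 67 49
f 66 46 68
f 66 68 67
f 67 68 69
f 67 69 49
f 68 46 70
f 68 70 69
f 69 70 71
f 69 71 49
f 70 46 47
f 70 47 71
f 71 47 48
f 71 48 49
f 73 72 75
f 73 75 74
f 75 72 76
f 75 76 74
f 76 72 77
f 76 77 74
f 77 72 78
f 77 78 74
f 78 72 79
f 78 79 74
f 79 72 80
f 79 80 74
f 80 72 81
f 80 81 74
f 81 72 82
f 81 82 74
f 82 72 83
f 82 83 74
f 83 72 84
f 83 84 74
f 84 72 85
f 84 85 74
f 85 72 86
f 85 86 74
f 86 72 73
f 86 73 74



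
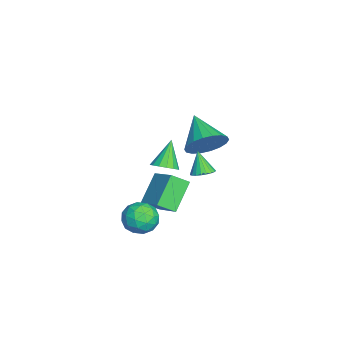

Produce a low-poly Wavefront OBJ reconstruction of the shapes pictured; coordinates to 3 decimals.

v 1.606 -2.62 -0.788
v 0.451 -2.052 0.427
v 1.411 -1.787 -1.362
v 0.256 -1.219 -0.147
v 2.824 -1.801 -0.013
v 1.669 -1.233 1.202
v 2.629 -0.968 -0.587
v 1.474 -0.4 0.628
v -2.44 -1.781 -1.187
v -2.111 -2.317 -0.837
v -3.38 -1.499 0.127
v -1.91 -2.014 -0.758
v -1.851 -1.647 -0.795
v -1.95 -1.317 -0.936
v -2.18 -1.111 -1.145
v -2.48 -1.085 -1.365
v -2.769 -1.245 -1.537
v -2.97 -1.549 -1.616
v -3.029 -1.915 -1.579
v -2.93 -2.245 -1.438
v -2.7 -2.451 -1.229
v -2.401 -2.478 -1.009
v -0.431 0.287 1.883
v 0.124 -0.6 2.151
v -1.949 -0.367 2.857
v 0.225 -0.297 2.511
v 0.196 0.12 2.746
v 0.043 0.572 2.811
v -0.204 0.966 2.691
v -0.496 1.227 2.412
v -0.775 1.301 2.027
v -0.985 1.174 1.614
v -1.086 0.872 1.254
v -1.057 0.454 1.019
v -0.904 0.003 0.954
v -0.657 -0.391 1.074
v -0.365 -0.652 1.353
v -0.087 -0.726 1.738
v 3.75 0.265 2.914
v 4.111 -0.186 2.964
v 3.29 0.015 4.006
v 4.241 -0.007 3.059
v 4.286 0.219 3.13
v 4.239 0.453 3.163
v 4.106 0.655 3.153
v 3.912 0.789 3.102
v 3.69 0.832 3.019
v 3.479 0.777 2.917
v 3.314 0.634 2.815
v 3.224 0.427 2.73
v 3.226 0.191 2.677
v 3.318 -0.031 2.665
v 3.484 -0.203 2.696
v 3.697 -0.293 2.765
v 3.919 -0.288 2.859
v 1.452 -2.551 -1.284
v 1.986 -1.784 -1.328
v 2.694 -3.416 -1.272
v 3.228 -2.649 -1.316
v 2.739 -2.835 -0.54
v 1.971 -2.3 -0.548
v 2.709 -2.9 -2.052
v 1.941 -2.365 -2.06
v 2.763 -2 -1.803
v 2.782 -1.959 -0.868
v 1.898 -3.241 -1.732
v 1.917 -3.2 -0.797
v 1.61 -2.091 -1.307
v 3.07 -3.109 -1.293
v 2.783 -3.218 -0.837
v 3.097 -2.767 -0.863
v 1.601 -2.395 -0.848
v 1.915 -1.944 -0.874
v 2.358 -2.562 -0.411
v 2.765 -3.256 -1.726
v 3.079 -2.805 -1.752
v 1.583 -2.433 -1.737
v 1.897 -1.982 -1.763
v 2.322 -2.638 -2.189
v 2.381 -1.768 -1.612
v 3.111 -2.276 -1.605
v 2.805 -2.424 -2.038
v 2.354 -2.109 -2.042
v 2.392 -1.744 -1.063
v 3.122 -2.252 -1.056
v 2.834 -2.362 -0.6
v 2.383 -2.047 -0.604
v 2.848 -1.871 -1.342
v 1.558 -2.948 -1.544
v 2.288 -3.456 -1.537
v 2.297 -3.153 -1.996
v 1.846 -2.838 -2
v 1.569 -2.924 -0.995
v 2.299 -3.432 -0.988
v 2.326 -3.091 -0.558
v 1.875 -2.776 -0.562
v 1.832 -3.329 -1.258
f 2 4 1
f 5 2 1
f 1 4 3
f 3 5 1
f 2 8 4
f 6 2 5
f 6 8 2
f 4 8 3
f 7 5 3
f 3 8 7
f 7 6 5
f 8 6 7
f 10 9 12
f 10 12 11
f 12 9 13
f 12 13 11
f 13 9 14
f 13 14 11
f 14 9 15
f 14 15 11
f 15 9 16
f 15 16 11
f 16 9 17
f 16 17 11
f 17 9 18
f 17 18 11
f 18 9 19
f 18 19 11
f 19 9 20
f 19 20 11
f 20 9 21
f 20 21 11
f 21 9 22
f 21 22 11
f 22 9 10
f 22 10 11
f 24 23 26
f 24 26 25
f 26 23 27
f 26 27 25
f 27 23 28
f 27 28 25
f 28 23 29
f 28 29 25
f 29 23 30
f 29 30 25
f 30 23 31
f 30 31 25
f 31 23 32
f 31 32 25
f 32 23 33
f 32 33 25
f 33 23 34
f 33 34 25
f 34 23 35
f 34 35 25
f 35 23 36
f 35 36 25
f 36 23 37
f 36 37 25
f 37 23 38
f 37 38 25
f 38 23 24
f 38 24 25
f 40 39 42
f 40 42 41
f 42 39 43
f 42 43 41
f 43 39 44
f 43 44 41
f 44 39 45
f 44 45 41
f 45 39 46
f 45 46 41
f 46 39 47
f 46 47 41
f 47 39 48
f 47 48 41
f 48 39 49
f 48 49 41
f 49 39 50
f 49 50 41
f 50 39 51
f 50 51 41
f 51 39 52
f 51 52 41
f 52 39 53
f 52 53 41
f 53 39 54
f 53 54 41
f 54 39 55
f 54 55 41
f 55 39 40
f 55 40 41
f 56 93 72
f 93 67 96
f 72 96 61
f 93 96 72
f 56 72 68
f 72 61 73
f 68 73 57
f 72 73 68
f 56 68 77
f 68 57 78
f 77 78 63
f 68 78 77
f 56 77 89
f 77 63 92
f 89 92 66
f 77 92 89
f 56 89 93
f 89 66 97
f 93 97 67
f 89 97 93
f 57 73 84
f 73 61 87
f 84 87 65
f 73 87 84
f 61 96 74
f 96 67 95
f 74 95 60
f 96 95 74
f 67 97 94
f 97 66 90
f 94 90 58
f 97 90 94
f 66 92 91
f 92 63 79
f 91 79 62
f 92 79 91
f 63 78 83
f 78 57 80
f 83 80 64
f 78 80 83
f 59 85 71
f 85 65 86
f 71 86 60
f 85 86 71
f 59 71 69
f 71 60 70
f 69 70 58
f 71 70 69
f 59 69 76
f 69 58 75
f 76 75 62
f 69 75 76
f 59 76 81
f 76 62 82
f 81 82 64
f 76 82 81
f 59 81 85
f 81 64 88
f 85 88 65
f 81 88 85
f 60 86 74
f 86 65 87
f 74 87 61
f 86 87 74
f 58 70 94
f 70 60 95
f 94 95 67
f 70 95 94
f 62 75 91
f 75 58 90
f 91 90 66
f 75 90 91
f 64 82 83
f 82 62 79
f 83 79 63
f 82 79 83
f 65 88 84
f 88 64 80
f 84 80 57
f 88 80 84

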